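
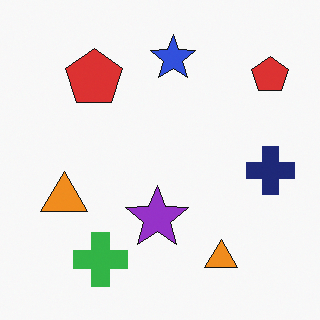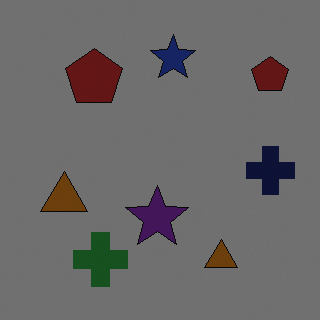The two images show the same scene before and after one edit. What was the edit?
Darkened a lot.

Every pixel — background and shapes alike — is uniformly darkened.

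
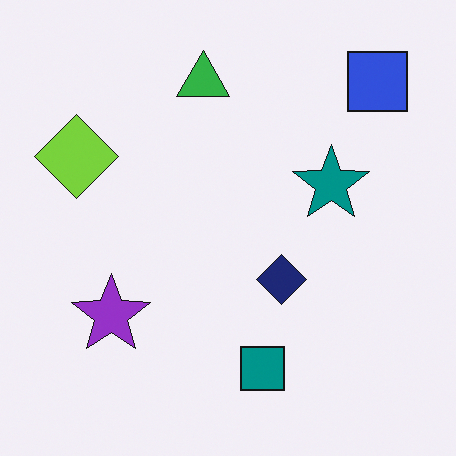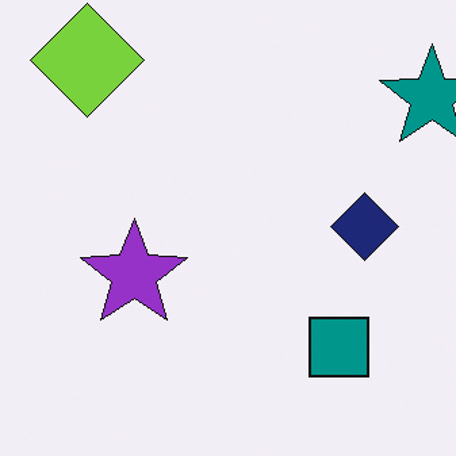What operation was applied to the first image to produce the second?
This is the original image cropped to a modestly smaller region and rescaled.

The visible shapes are larger and the field of view is narrower; shapes near the original edges may be partly or wholly outside the frame — a crop-and-rescale.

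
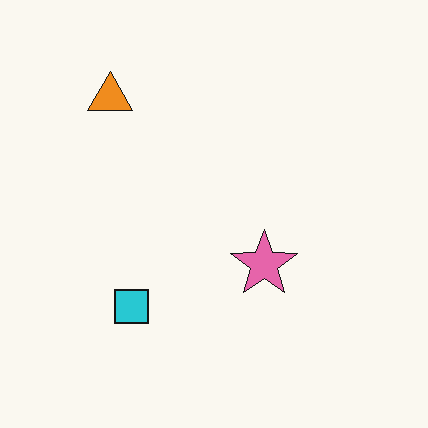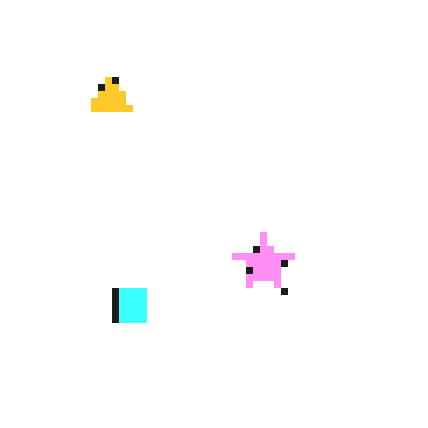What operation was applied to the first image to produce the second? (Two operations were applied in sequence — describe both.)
It was substantially brightened, then pixelated into visible square blocks.

Every pixel — background and shapes alike — is uniformly brightened. Shapes are reduced to large square blocks; fine edges and outlines are lost — a downscale-then-upscale (mosaic) effect.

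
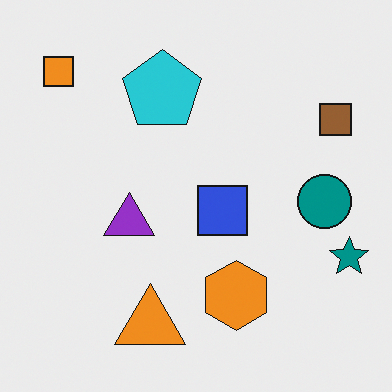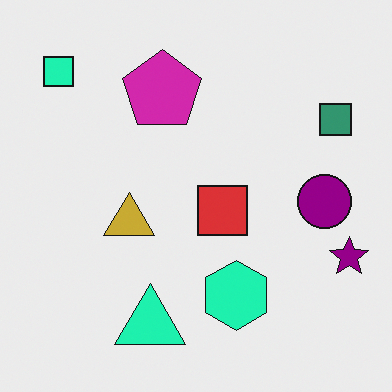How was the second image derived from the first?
Hue-shifted by a moderate amount.

Every shape's color has rotated by the same amount around the hue wheel — a uniform hue shift.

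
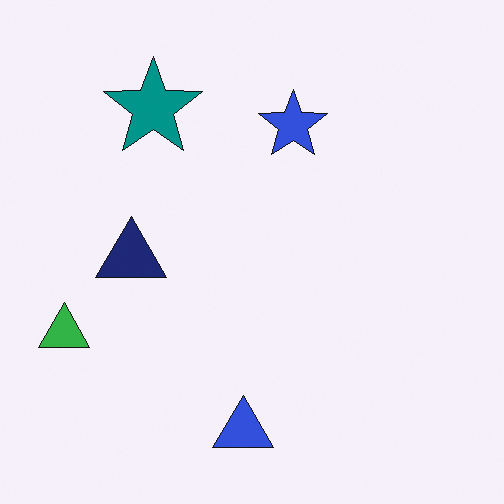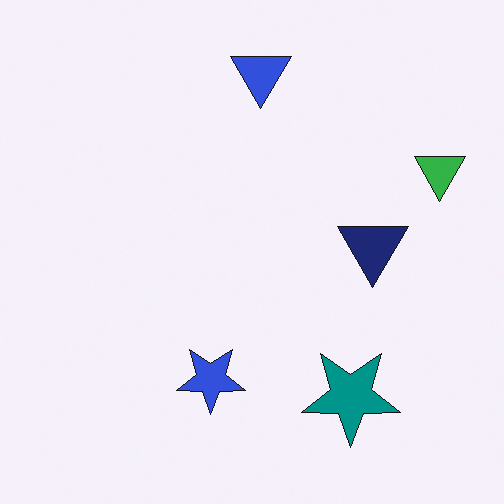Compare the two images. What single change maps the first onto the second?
Rotated 180°.

The green triangle sits in the left of the first image and the right of the second — consistent with a whole-image 180° rotation.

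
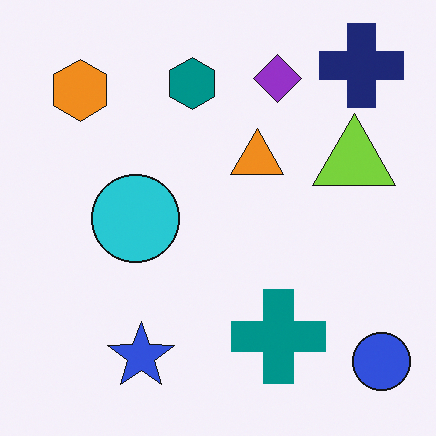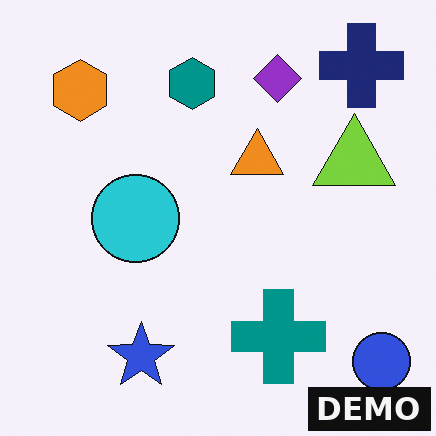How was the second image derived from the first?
Watermarked with the text "DEMO" in the lower-right corner.

A dark label reading "DEMO" appears in the lower-right corner.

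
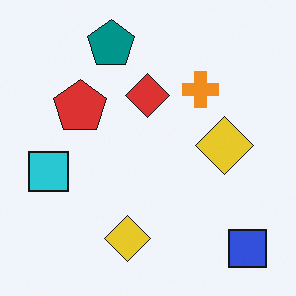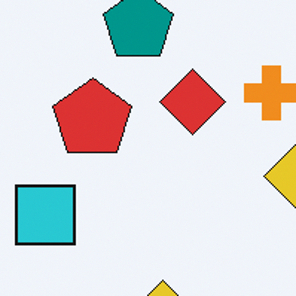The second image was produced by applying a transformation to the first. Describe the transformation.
The second image is the first cropped slightly and scaled back up.

The visible shapes are larger and the field of view is narrower; shapes near the original edges may be partly or wholly outside the frame — a crop-and-rescale.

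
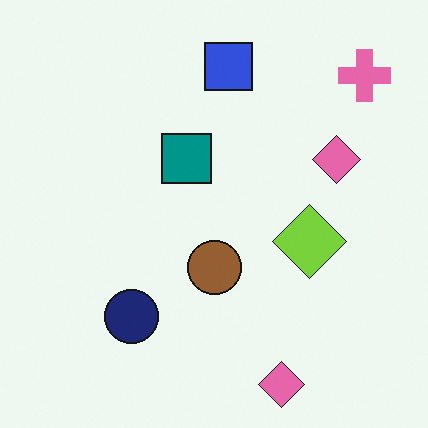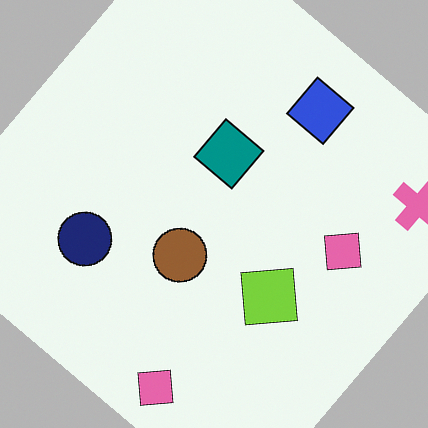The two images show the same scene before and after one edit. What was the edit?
This is the original image rotated clockwise by a large amount — several tens of degrees.

Every shape is tilted by the same angle and the image corners show triangular fill wedges — a whole-image rotation by a non-right angle.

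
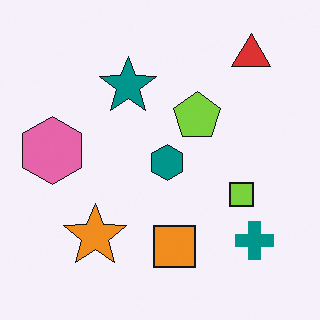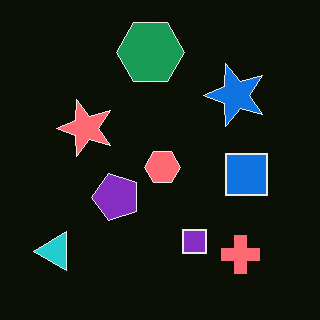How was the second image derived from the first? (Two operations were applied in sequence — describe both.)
This is the original image color-inverted (negative), then transposed (reflected across the top-left ↔ bottom-right diagonal).

The light background has become dark and every shape's color is its complement — a photographic negative. Shapes have swapped their row and column positions — what was in the top-right is now in the bottom-left — a diagonal reflection.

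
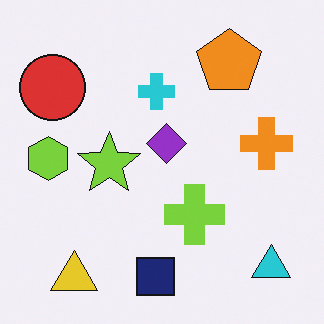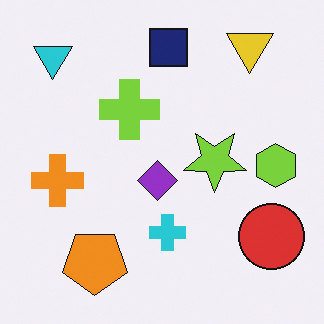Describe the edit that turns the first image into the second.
It was rotated 180°.

The cyan triangle sits in the bottom-right of the first image and the top-left of the second — consistent with a whole-image 180° rotation.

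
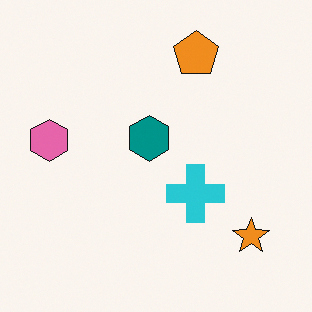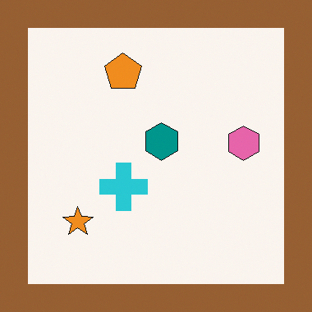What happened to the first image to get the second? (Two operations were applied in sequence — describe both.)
Flipped horizontally (left ↔ right), then framed with a brown border.

The pink hexagon is in the left of the first image and the right of the second — shapes on opposite sides of the vertical midline have swapped in a mirror flip. A solid brown frame runs around the edge of the second image, with the content slightly shrunk inside it.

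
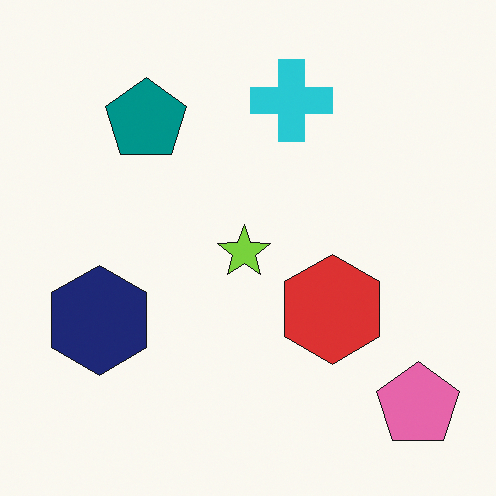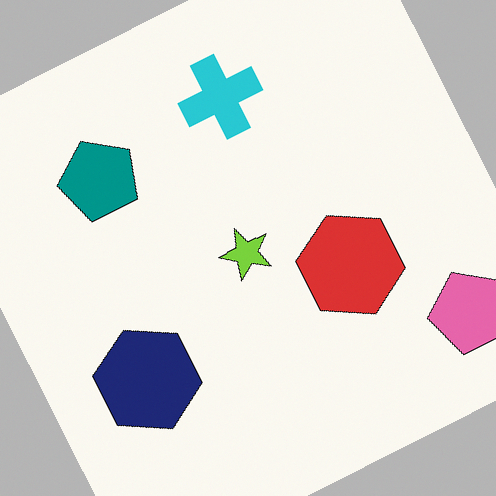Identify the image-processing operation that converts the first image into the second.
The second image is the first rotated counter-clockwise by a clearly visible amount.

Every shape is tilted by the same angle and the image corners show triangular fill wedges — a whole-image rotation by a non-right angle.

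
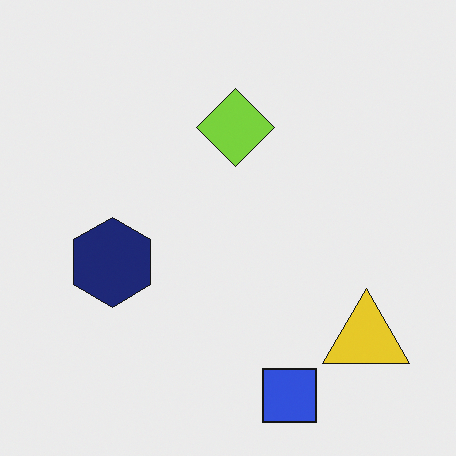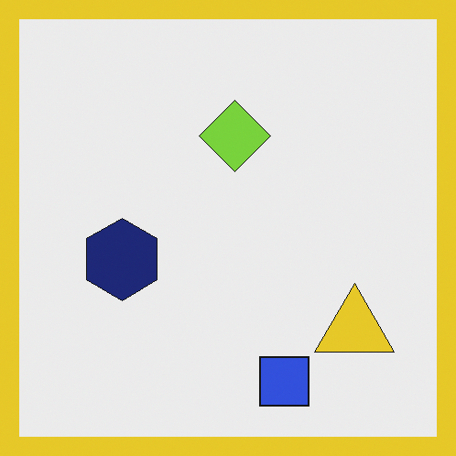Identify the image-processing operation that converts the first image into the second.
The transformation is: framed with a yellow border.

A solid yellow frame runs around the edge of the second image, with the content slightly shrunk inside it.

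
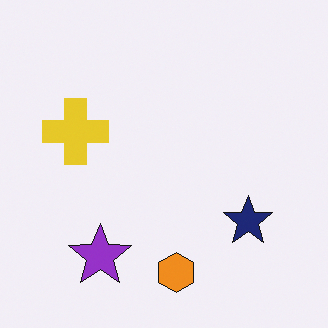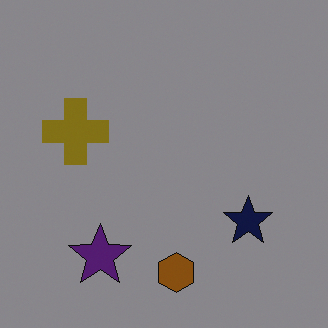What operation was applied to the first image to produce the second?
The second image is the first noticeably darkened.

Every pixel — background and shapes alike — is uniformly darkened.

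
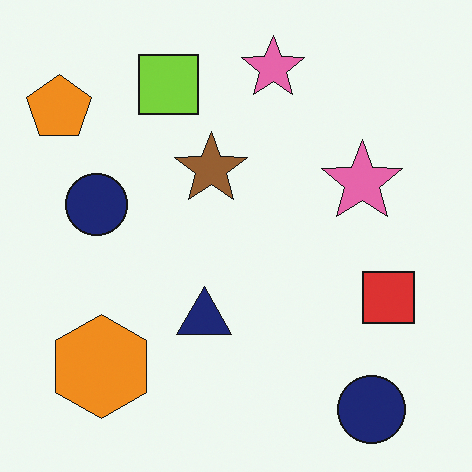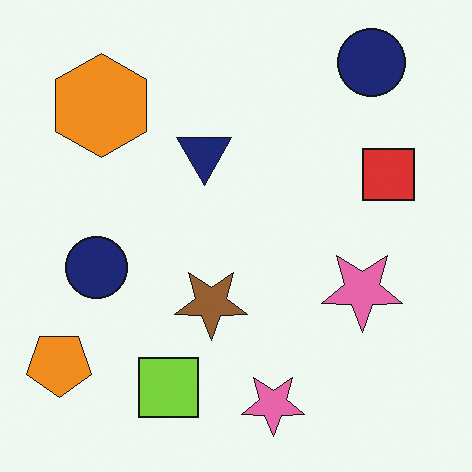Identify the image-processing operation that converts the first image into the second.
Flipped vertically (top ↔ bottom).

The lime square is in the top of the first image and the bottom of the second — shapes on opposite sides of the horizontal midline have swapped in a mirror flip.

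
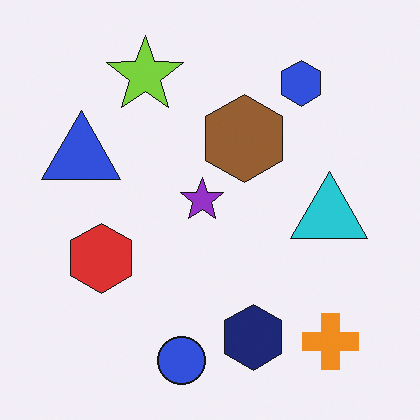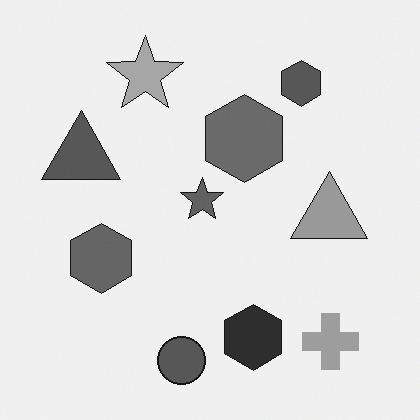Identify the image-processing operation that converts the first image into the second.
The transformation is: converted to grayscale.

All color is removed — every shape is now a shade of grey.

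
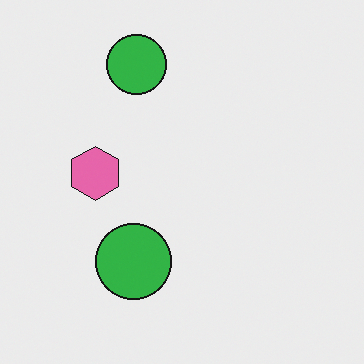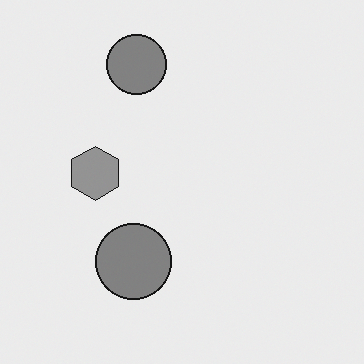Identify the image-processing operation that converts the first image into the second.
The image was converted to grayscale.

All color is removed — every shape is now a shade of grey.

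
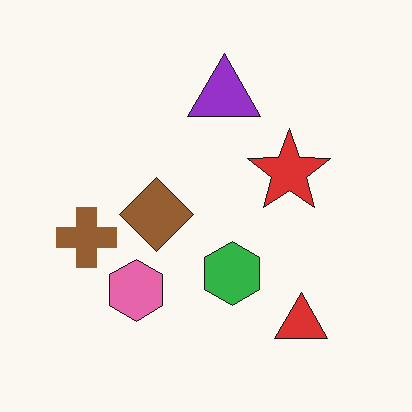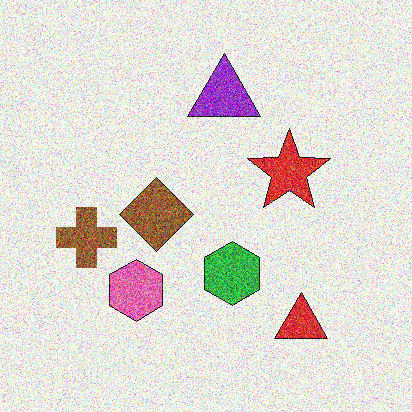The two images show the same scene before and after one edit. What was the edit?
The transformation is: degraded with a thick layer of grain.

Random speckle covers the whole image, including the flat background.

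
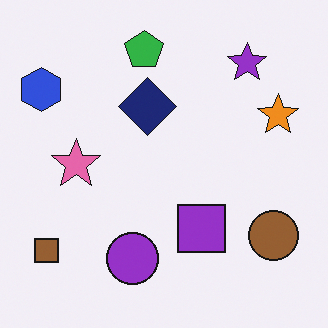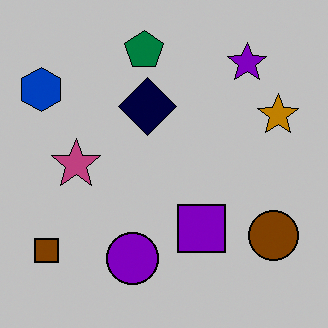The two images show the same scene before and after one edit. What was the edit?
The transformation is: aggressively posterized.

Each flat color has snapped to a coarser quantized level — most visibly, the near-white background has dropped to a flat grey.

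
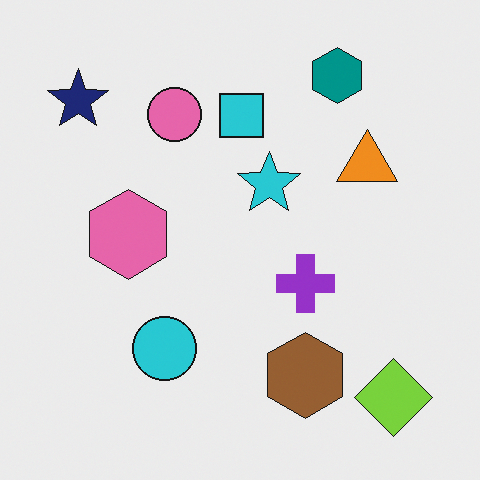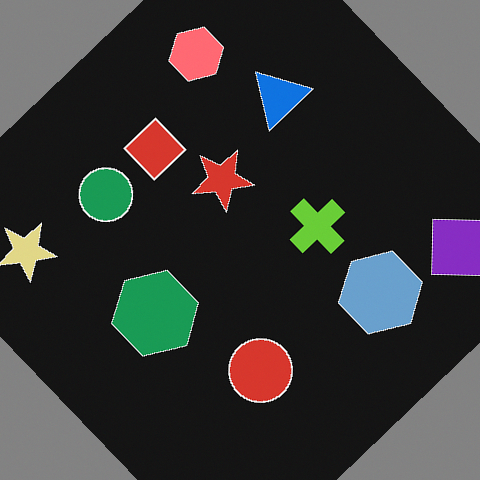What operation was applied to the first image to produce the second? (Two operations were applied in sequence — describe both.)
The transformation is: color-inverted (negative), then rotated counter-clockwise by a large amount — several tens of degrees.

The light background has become dark and every shape's color is its complement — a photographic negative. Every shape is tilted by the same angle and the image corners show triangular fill wedges — a whole-image rotation by a non-right angle.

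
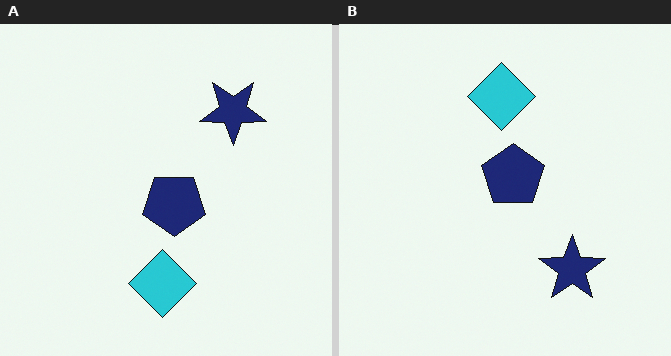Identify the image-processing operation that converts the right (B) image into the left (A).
This is the original image flipped vertically (top ↔ bottom).

The cyan diamond is in the top of the right (B) image and the bottom of the left (A) — shapes on opposite sides of the horizontal midline have swapped in a mirror flip.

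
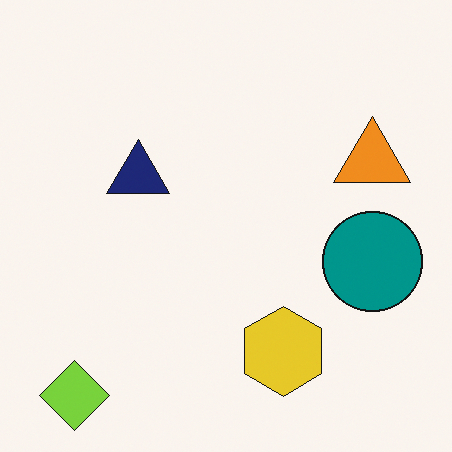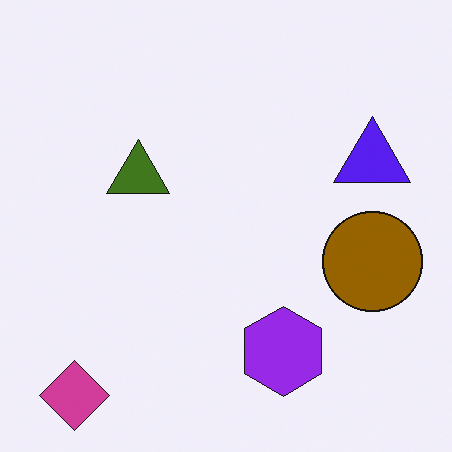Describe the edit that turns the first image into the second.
It was hue-shifted through roughly half the color wheel.

Every shape's color has rotated by the same amount around the hue wheel — a uniform hue shift.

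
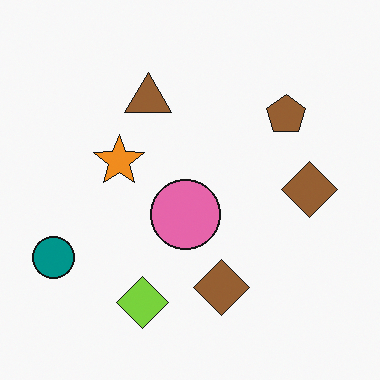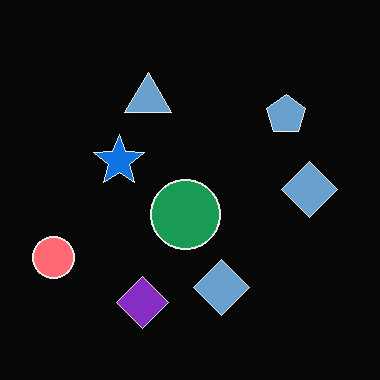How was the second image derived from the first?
Color-inverted (negative).

The light background has become dark and every shape's color is its complement — a photographic negative.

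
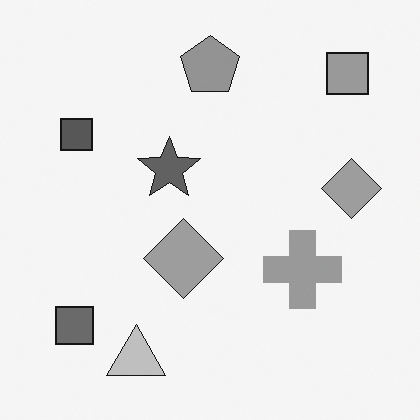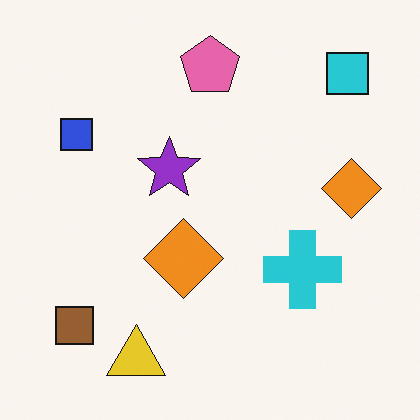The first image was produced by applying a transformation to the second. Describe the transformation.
The transformation is: converted to grayscale.

All color is removed — every shape is now a shade of grey.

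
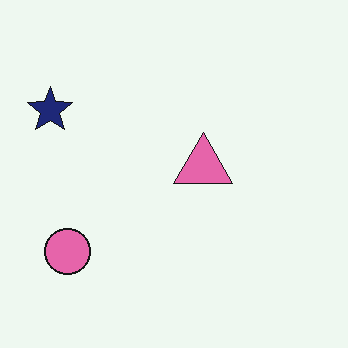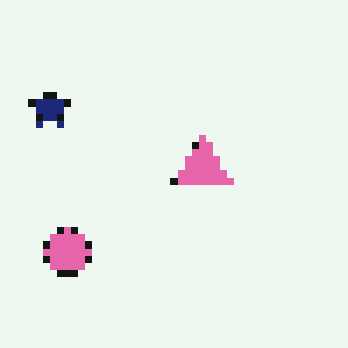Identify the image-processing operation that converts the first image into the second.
It was pixelated into visible square blocks.

Shapes are reduced to large square blocks; fine edges and outlines are lost — a downscale-then-upscale (mosaic) effect.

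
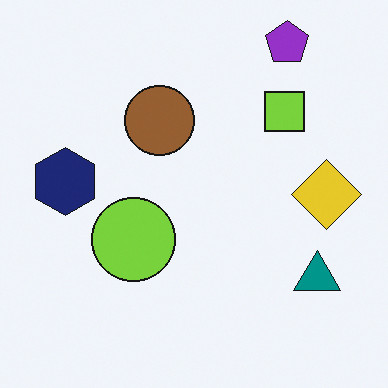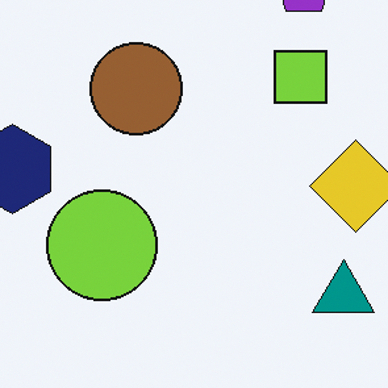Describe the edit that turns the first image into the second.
Cropped to a modestly smaller region and rescaled.

The visible shapes are larger and the field of view is narrower; shapes near the original edges may be partly or wholly outside the frame — a crop-and-rescale.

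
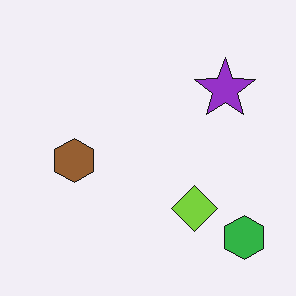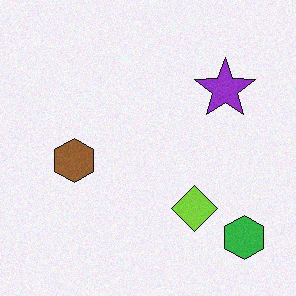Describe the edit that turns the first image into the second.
This is the original image degraded with light additive noise.

Random speckle covers the whole image, including the flat background.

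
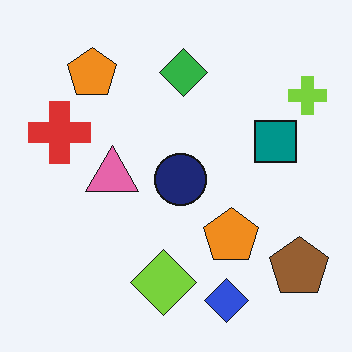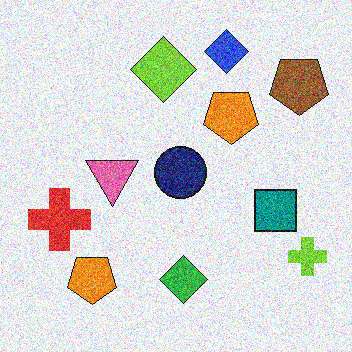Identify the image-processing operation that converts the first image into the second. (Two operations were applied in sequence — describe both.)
The image was degraded with heavy additive noise, then flipped vertically (top ↔ bottom).

Random speckle covers the whole image, including the flat background. The blue diamond is in the bottom of the first image and the top of the second — shapes on opposite sides of the horizontal midline have swapped in a mirror flip.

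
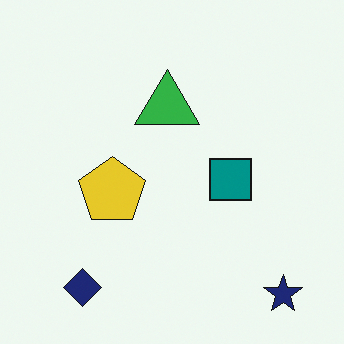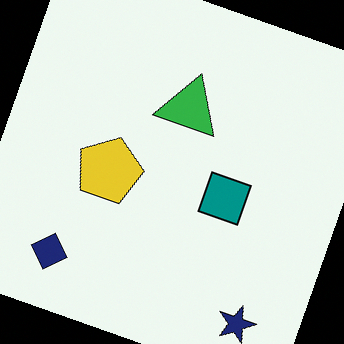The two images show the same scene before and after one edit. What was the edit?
The second image is the first rotated clockwise by a clearly visible amount.

Every shape is tilted by the same angle and the image corners show triangular fill wedges — a whole-image rotation by a non-right angle.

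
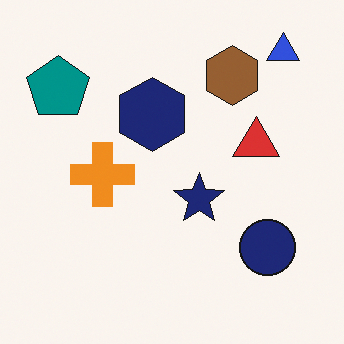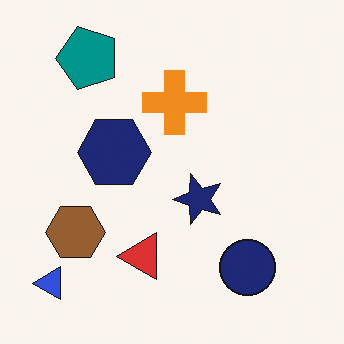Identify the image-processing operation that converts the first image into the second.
Transposed (reflected across the top-left ↔ bottom-right diagonal).

Shapes have swapped their row and column positions — what was in the top-right is now in the bottom-left — a diagonal reflection.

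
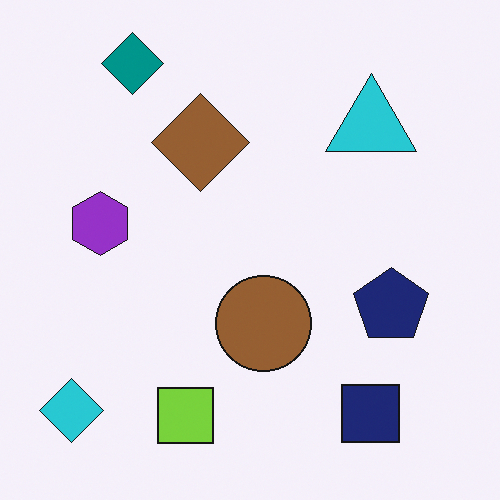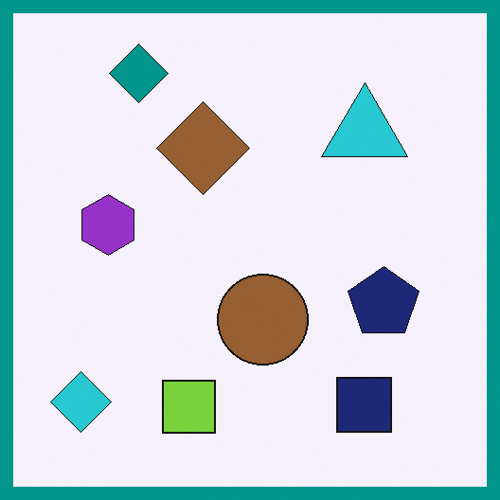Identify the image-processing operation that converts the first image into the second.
The transformation is: framed with a teal border.

A solid teal frame runs around the edge of the second image, with the content slightly shrunk inside it.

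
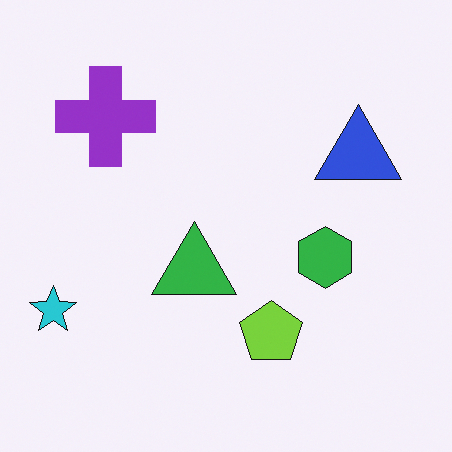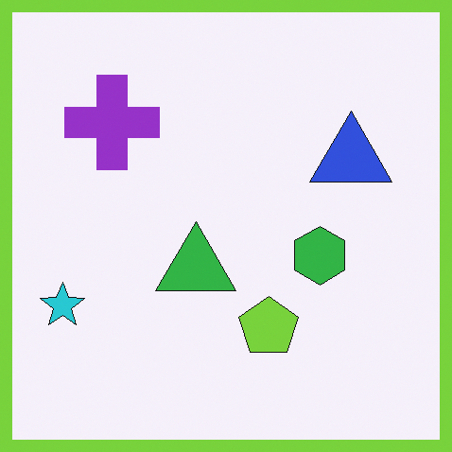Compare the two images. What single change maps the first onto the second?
It was framed with a lime border.

A solid lime frame runs around the edge of the second image, with the content slightly shrunk inside it.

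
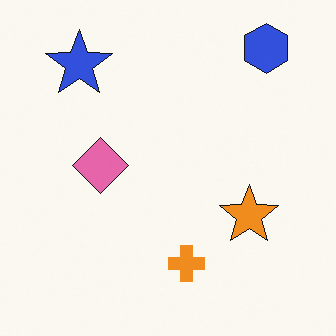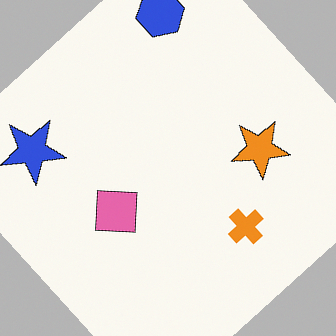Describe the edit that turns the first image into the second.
This is the original image rotated counter-clockwise by a large amount — several tens of degrees.

Every shape is tilted by the same angle and the image corners show triangular fill wedges — a whole-image rotation by a non-right angle.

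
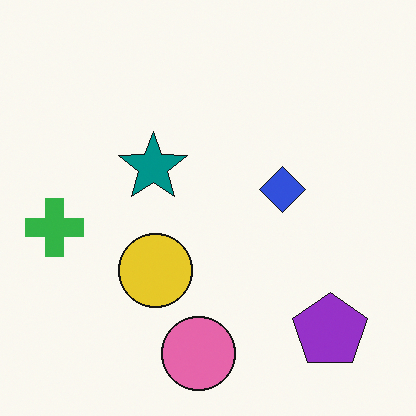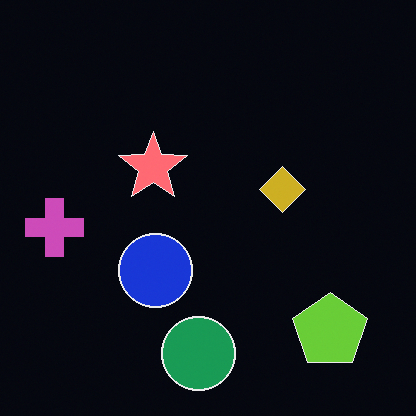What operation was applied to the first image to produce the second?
It was color-inverted (negative).

The light background has become dark and every shape's color is its complement — a photographic negative.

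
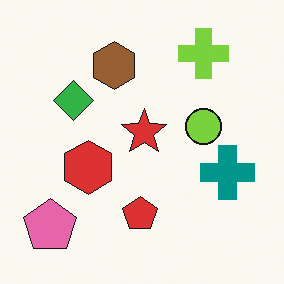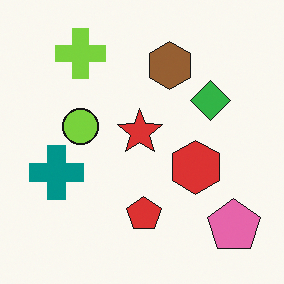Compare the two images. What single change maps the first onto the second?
This is the original image flipped horizontally (left ↔ right).

The pink pentagon is in the bottom-left of the first image and the bottom-right of the second — shapes on opposite sides of the vertical midline have swapped in a mirror flip.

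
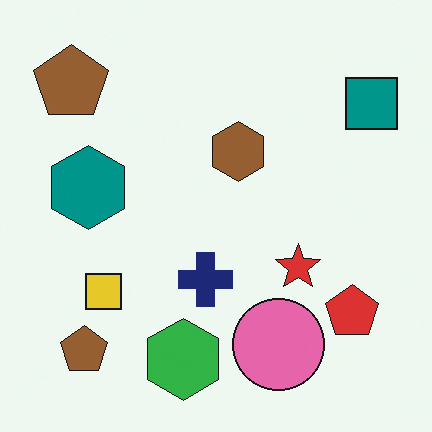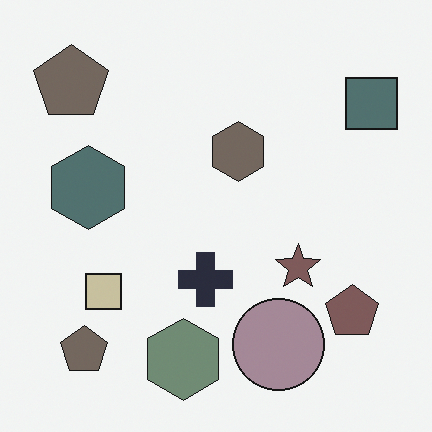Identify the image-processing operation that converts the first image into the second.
The second image is the first made much more muted (saturation change).

All colors are more muted and greyish — a global saturation change.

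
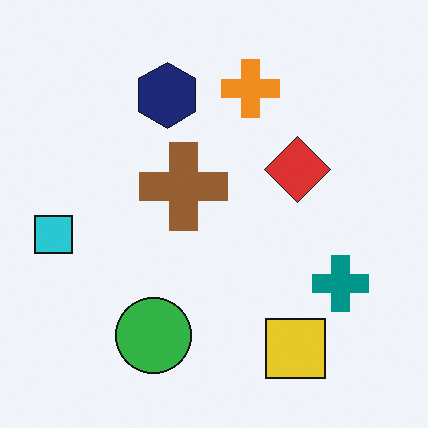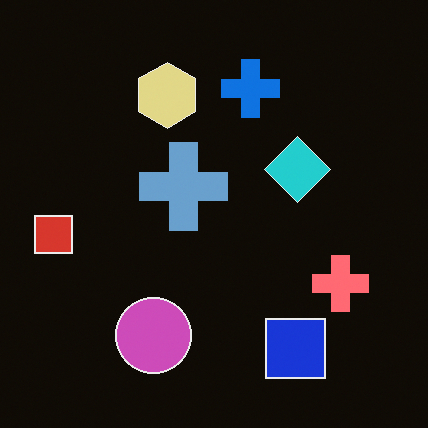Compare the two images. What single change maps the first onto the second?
The transformation is: color-inverted (negative).

The light background has become dark and every shape's color is its complement — a photographic negative.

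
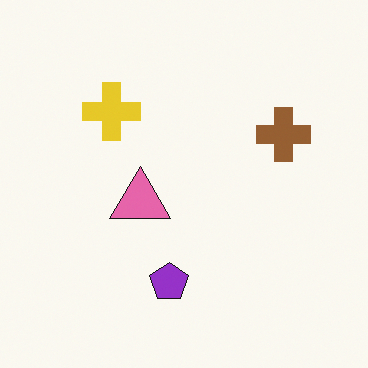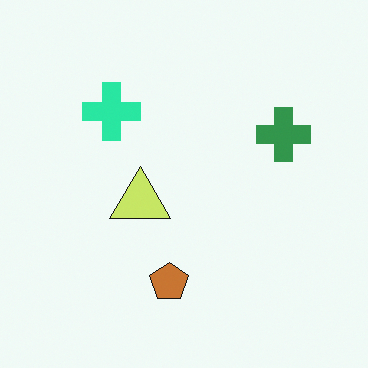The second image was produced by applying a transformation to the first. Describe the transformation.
This is the original image hue-shifted noticeably.

Every shape's color has rotated by the same amount around the hue wheel — a uniform hue shift.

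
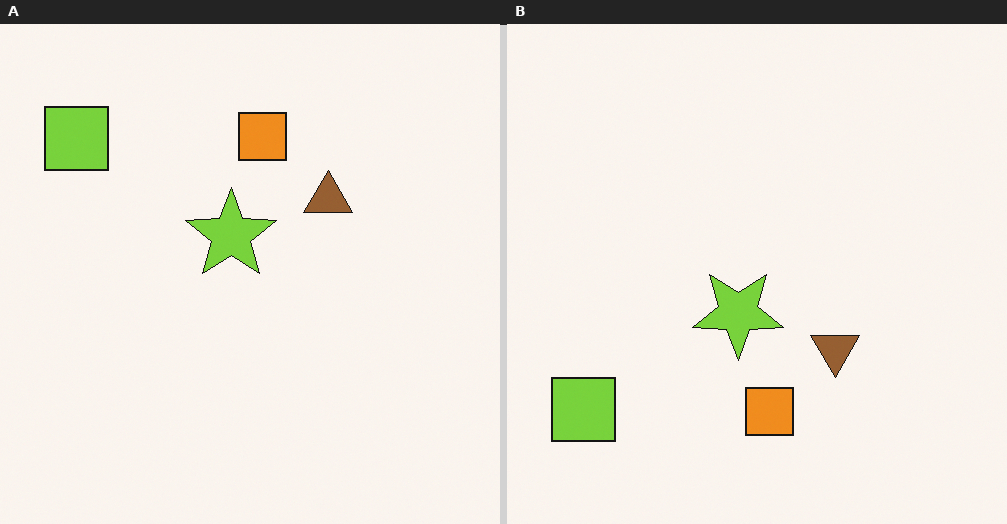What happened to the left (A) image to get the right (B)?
The right (B) image is the left (A) flipped vertically (top ↔ bottom).

The orange square is in the top of the left (A) image and the bottom of the right (B) — shapes on opposite sides of the horizontal midline have swapped in a mirror flip.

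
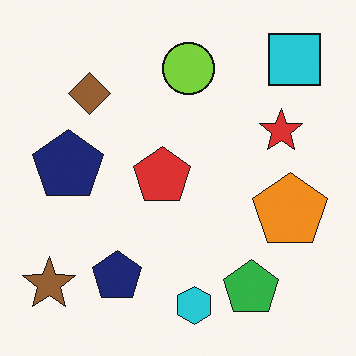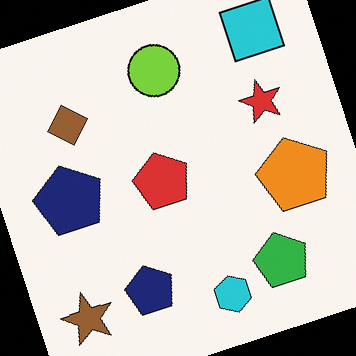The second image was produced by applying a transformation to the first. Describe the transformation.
This is the original image rotated counter-clockwise by a clearly visible amount.

Every shape is tilted by the same angle and the image corners show triangular fill wedges — a whole-image rotation by a non-right angle.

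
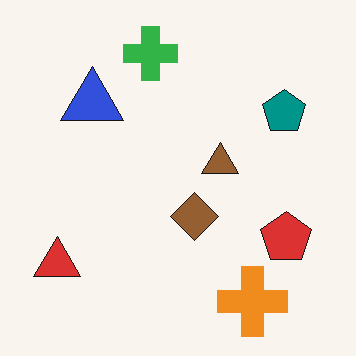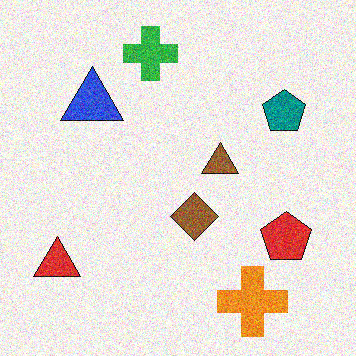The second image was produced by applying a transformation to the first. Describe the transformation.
The image was degraded with visible gaussian noise.

Random speckle covers the whole image, including the flat background.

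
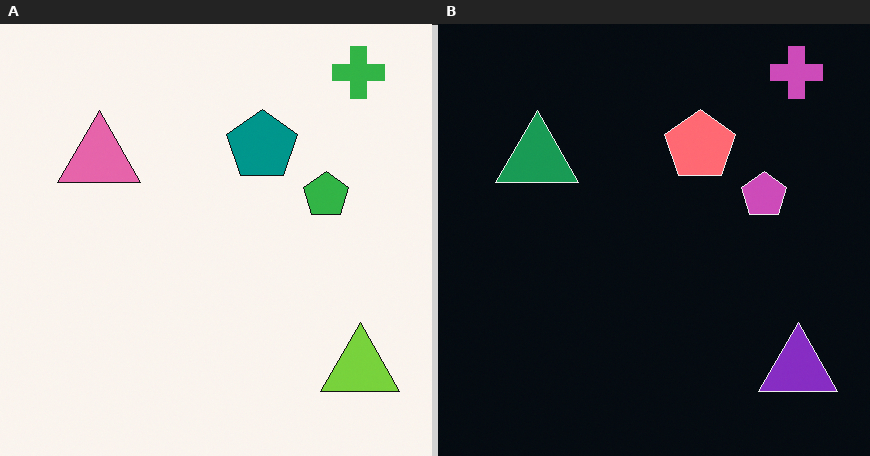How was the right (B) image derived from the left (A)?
The image was color-inverted (negative).

The light background has become dark and every shape's color is its complement — a photographic negative.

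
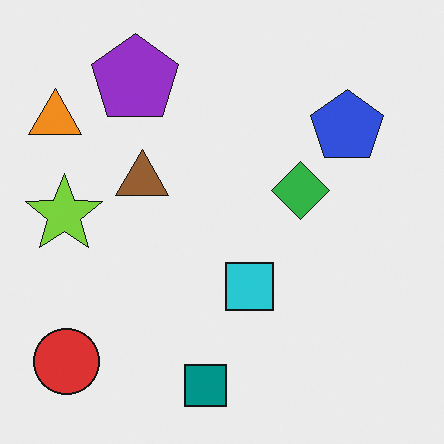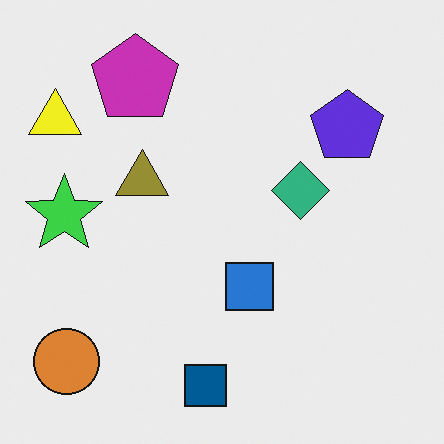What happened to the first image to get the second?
The image was hue-shifted slightly.

Every shape's color has rotated by the same amount around the hue wheel — a uniform hue shift.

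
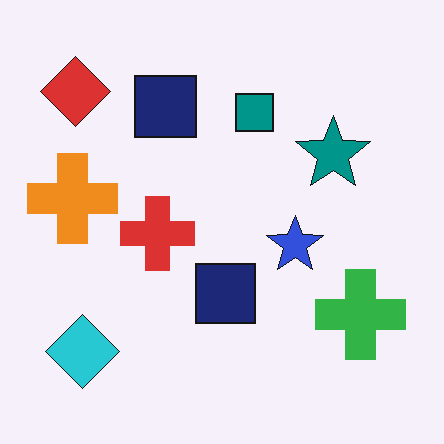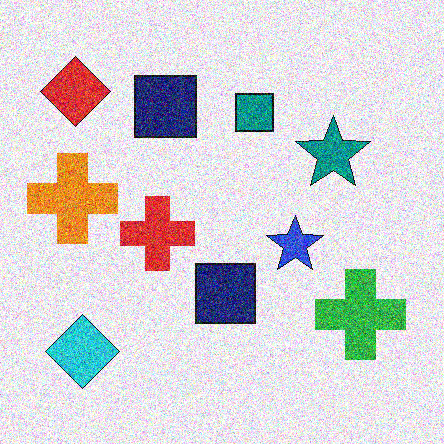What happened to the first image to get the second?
It was degraded with strong gaussian noise.

Random speckle covers the whole image, including the flat background.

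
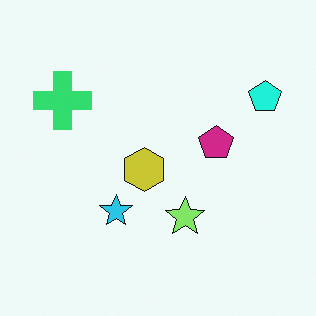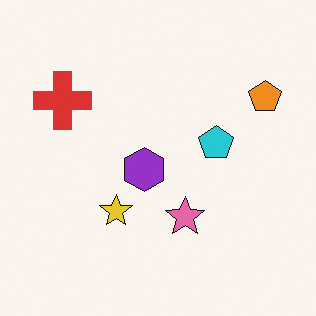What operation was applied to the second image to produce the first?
The image was hue-shifted noticeably.

Every shape's color has rotated by the same amount around the hue wheel — a uniform hue shift.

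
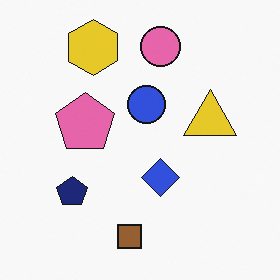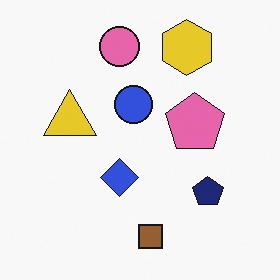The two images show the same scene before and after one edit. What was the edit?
Flipped horizontally (left ↔ right).

The yellow triangle is in the right of the first image and the left of the second — shapes on opposite sides of the vertical midline have swapped in a mirror flip.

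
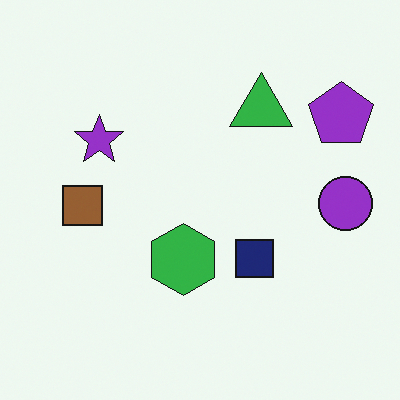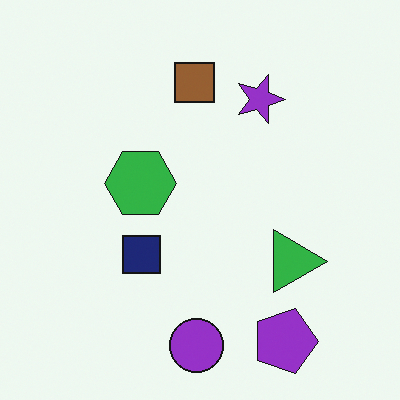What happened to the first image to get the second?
The image was rotated 90° clockwise.

The purple pentagon sits in the top-right of the first image and the bottom-right of the second — consistent with a whole-image 90° clockwise rotation.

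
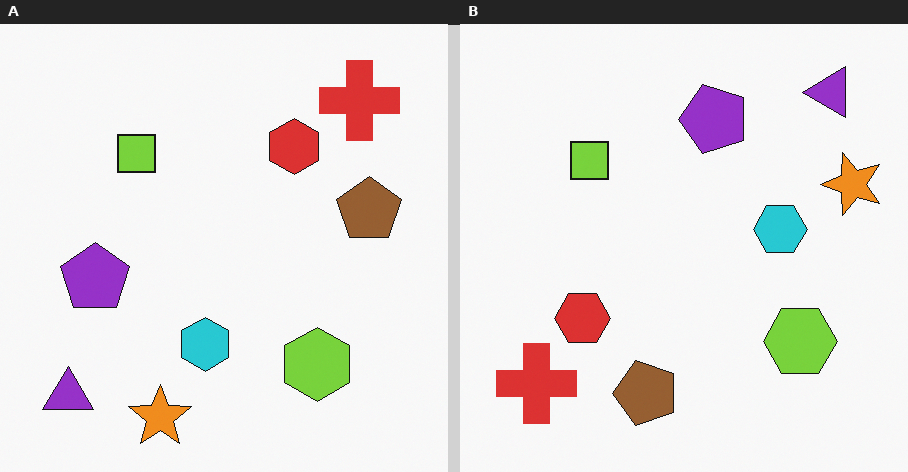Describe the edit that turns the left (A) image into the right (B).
The transformation is: transposed (reflected across the top-left ↔ bottom-right diagonal).

Shapes have swapped their row and column positions — what was in the top-right is now in the bottom-left — a diagonal reflection.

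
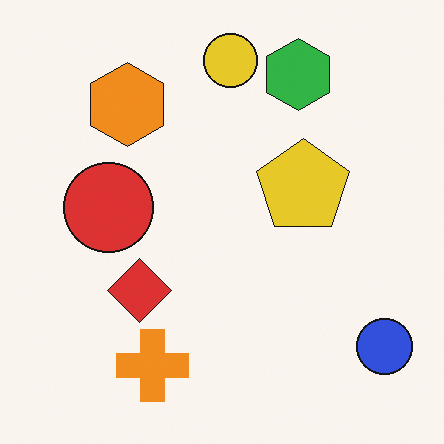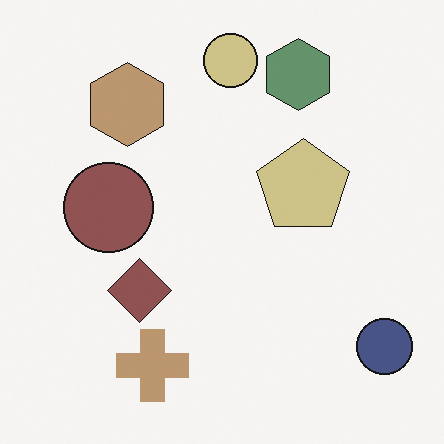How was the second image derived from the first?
Made much more muted (saturation change).

All colors are more muted and greyish — a global saturation change.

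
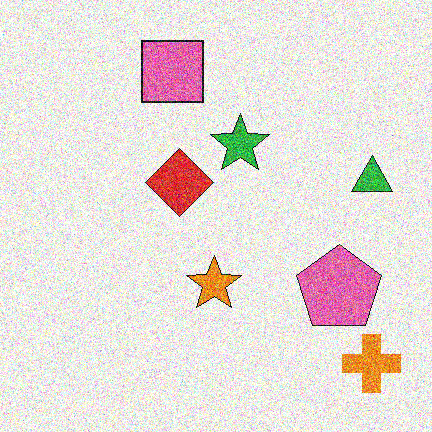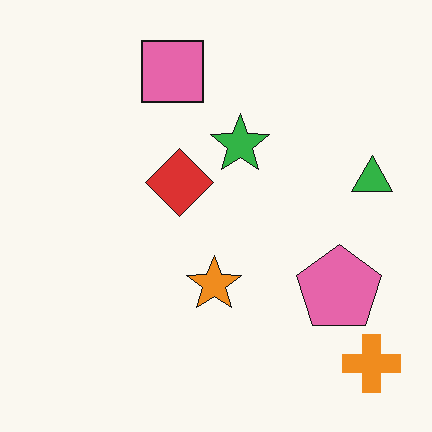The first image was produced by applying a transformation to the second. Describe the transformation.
This is the original image degraded with a thick layer of grain.

Random speckle covers the whole image, including the flat background.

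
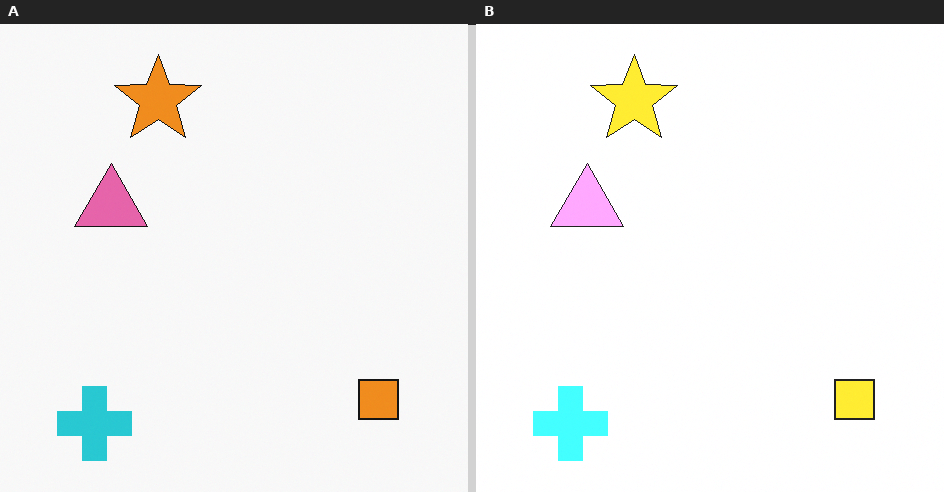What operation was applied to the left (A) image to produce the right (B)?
The image was substantially brightened.

Every pixel — background and shapes alike — is uniformly brightened.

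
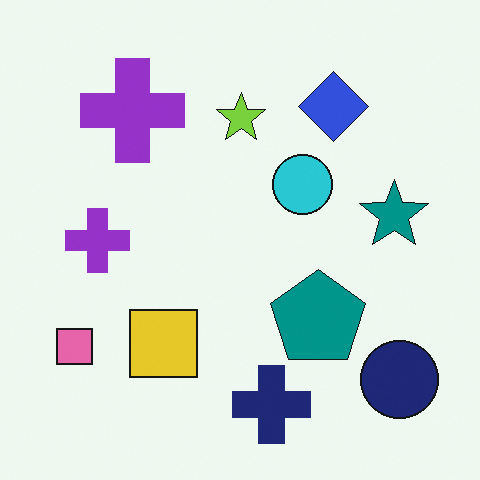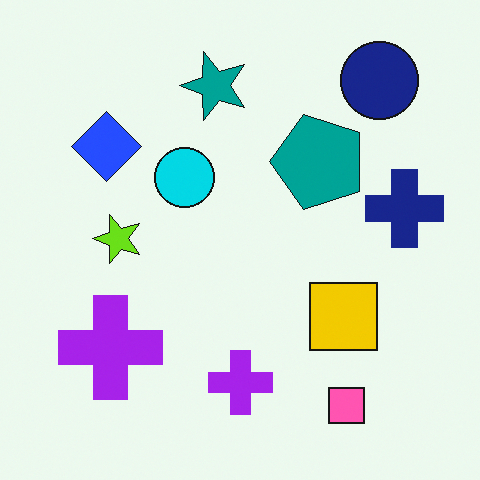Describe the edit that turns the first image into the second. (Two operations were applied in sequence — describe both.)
This is the original image slightly oversaturated, then rotated 90° counter-clockwise.

All colors are more vivid — a global saturation change. The navy circle sits in the bottom-right of the first image and the top-right of the second — consistent with a whole-image 90° counter-clockwise rotation.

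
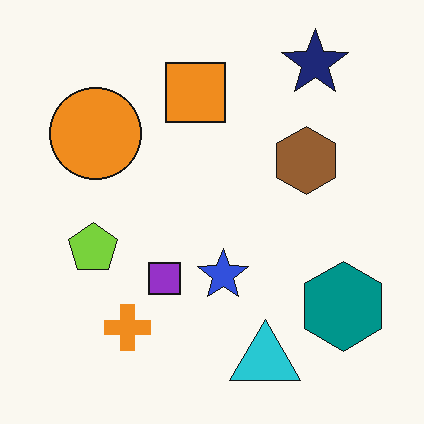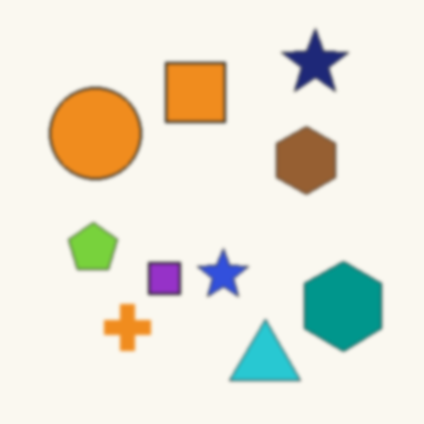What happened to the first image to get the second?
It was given a subtle gaussian blur.

Shape edges and outlines are uniformly softened across the whole image.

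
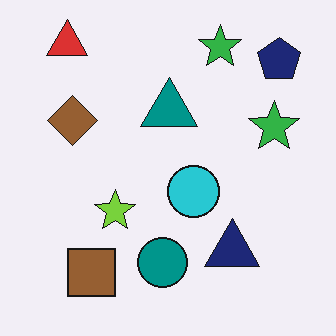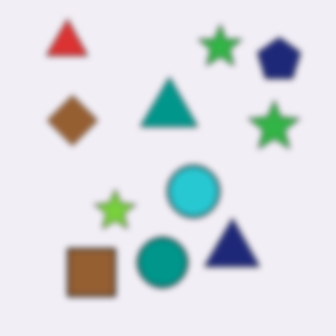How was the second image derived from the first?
The second image is the first moderately blurred.

Shape edges and outlines are uniformly softened across the whole image.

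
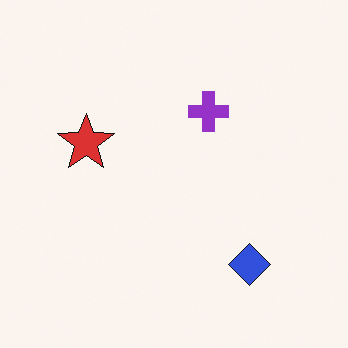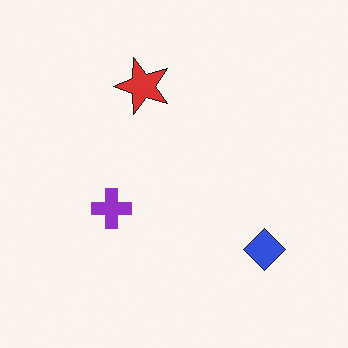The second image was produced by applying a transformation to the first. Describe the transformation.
Transposed (reflected across the top-left ↔ bottom-right diagonal).

Shapes have swapped their row and column positions — what was in the top-right is now in the bottom-left — a diagonal reflection.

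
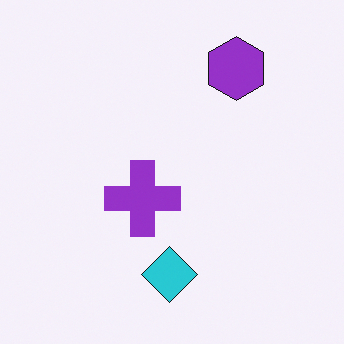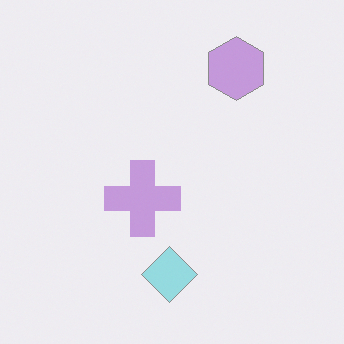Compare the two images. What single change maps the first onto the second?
It was washed out (contrast reduced).

Tones are pushed toward mid-grey across the whole image — a global contrast change.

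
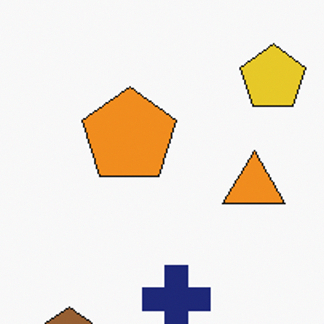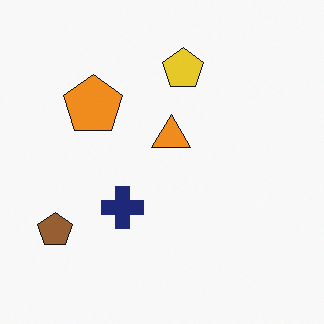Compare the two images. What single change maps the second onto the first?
This is the original image cropped to a modestly smaller region and rescaled.

The visible shapes are larger and the field of view is narrower; shapes near the original edges may be partly or wholly outside the frame — a crop-and-rescale.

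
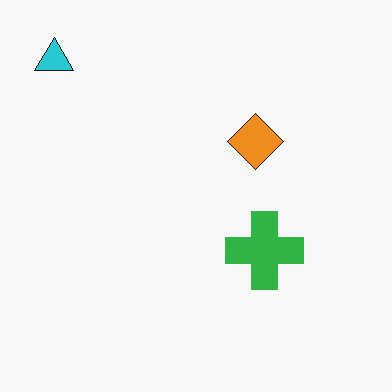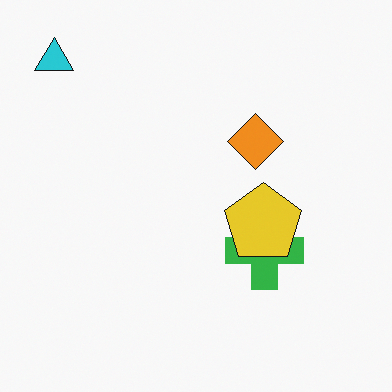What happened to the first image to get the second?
The transformation is: overlaid with an additional yellow pentagon.

A yellow pentagon appears in the second image that is absent from the first.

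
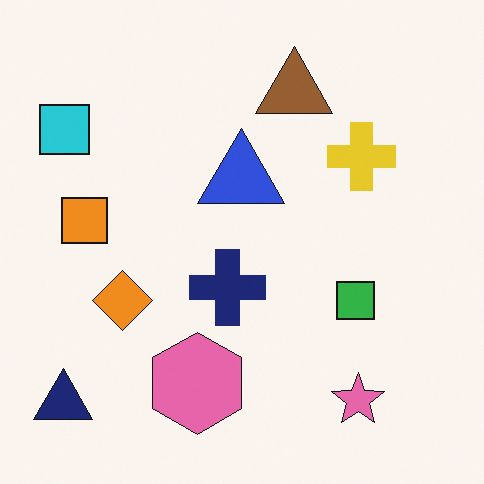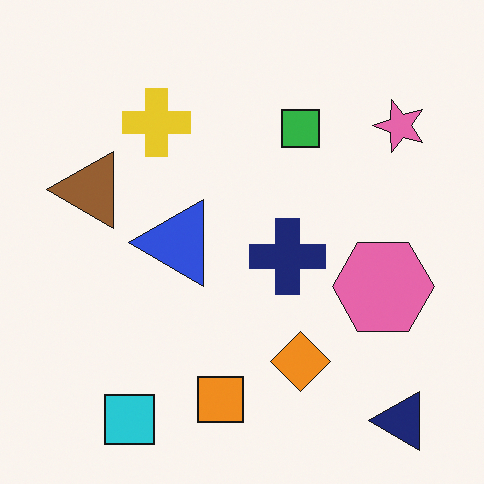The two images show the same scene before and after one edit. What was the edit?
This is the original image rotated 90° counter-clockwise.

The navy triangle sits in the bottom-left of the first image and the bottom-right of the second — consistent with a whole-image 90° counter-clockwise rotation.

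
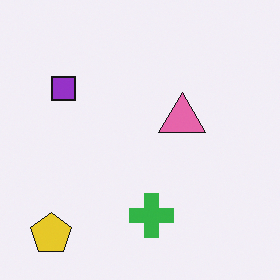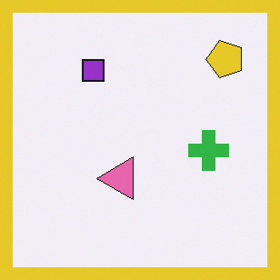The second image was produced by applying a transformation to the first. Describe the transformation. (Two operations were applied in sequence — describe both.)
This is the original image transposed (reflected across the top-left ↔ bottom-right diagonal), then framed with a yellow border.

Shapes have swapped their row and column positions — what was in the top-right is now in the bottom-left — a diagonal reflection. A solid yellow frame runs around the edge of the second image, with the content slightly shrunk inside it.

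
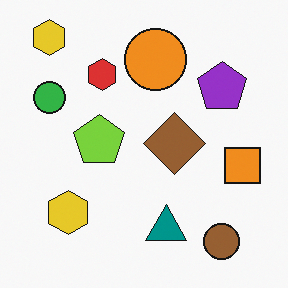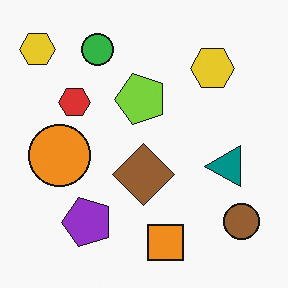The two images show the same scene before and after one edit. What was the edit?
The second image is the first transposed (reflected across the top-left ↔ bottom-right diagonal).

Shapes have swapped their row and column positions — what was in the top-right is now in the bottom-left — a diagonal reflection.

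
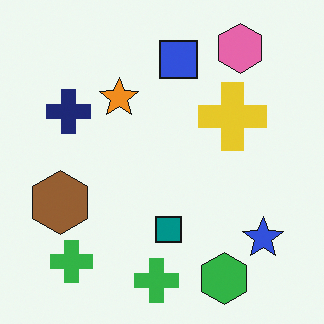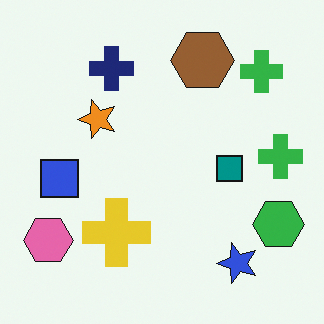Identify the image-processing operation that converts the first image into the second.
The transformation is: transposed (reflected across the top-left ↔ bottom-right diagonal).

Shapes have swapped their row and column positions — what was in the top-right is now in the bottom-left — a diagonal reflection.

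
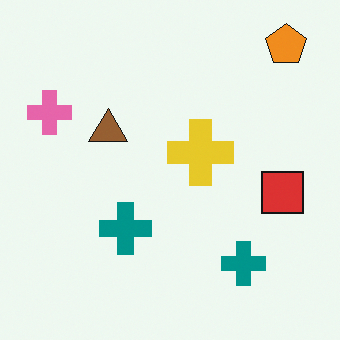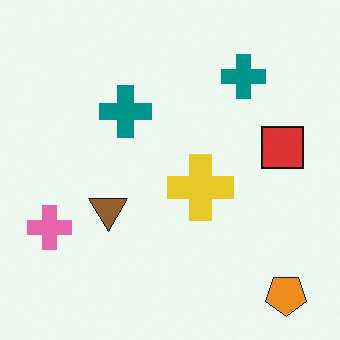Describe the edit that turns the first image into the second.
The image was flipped vertically (top ↔ bottom).

The orange pentagon is in the top-right of the first image and the bottom-right of the second — shapes on opposite sides of the horizontal midline have swapped in a mirror flip.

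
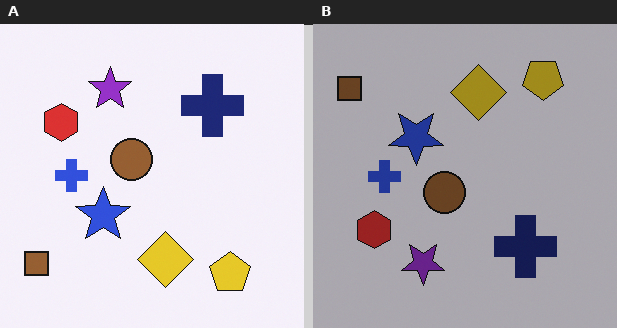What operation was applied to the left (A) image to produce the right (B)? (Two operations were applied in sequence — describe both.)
This is the original image darkened a lot, then flipped vertically (top ↔ bottom).

Every pixel — background and shapes alike — is uniformly darkened. The yellow pentagon is in the bottom-right of the left (A) image and the top-right of the right (B) — shapes on opposite sides of the horizontal midline have swapped in a mirror flip.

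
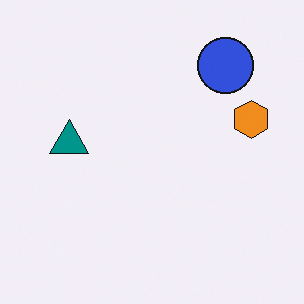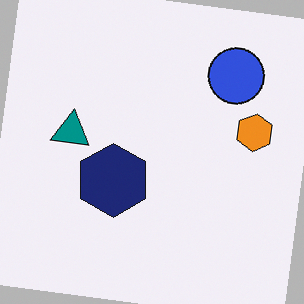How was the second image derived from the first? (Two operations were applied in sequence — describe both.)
The second image is the first rotated clockwise by a small amount, then overlaid with an additional navy hexagon.

Every shape is tilted by the same angle and the image corners show triangular fill wedges — a whole-image rotation by a non-right angle. A navy hexagon appears in the second image that is absent from the first.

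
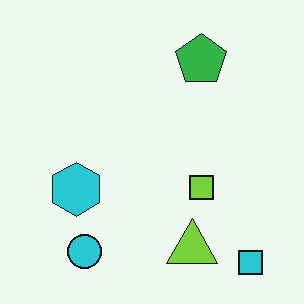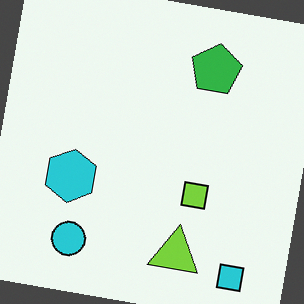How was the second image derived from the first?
The second image is the first rotated clockwise by a few degrees.

Every shape is tilted by the same angle and the image corners show triangular fill wedges — a whole-image rotation by a non-right angle.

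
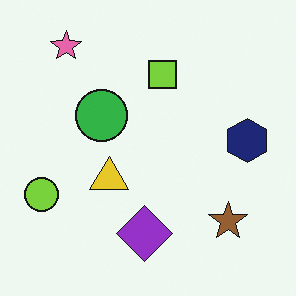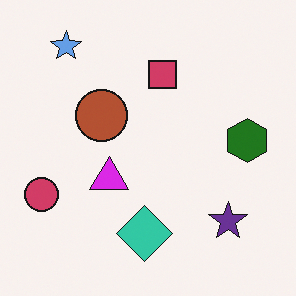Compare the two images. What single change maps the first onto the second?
It was hue-shifted by a large amount.

Every shape's color has rotated by the same amount around the hue wheel — a uniform hue shift.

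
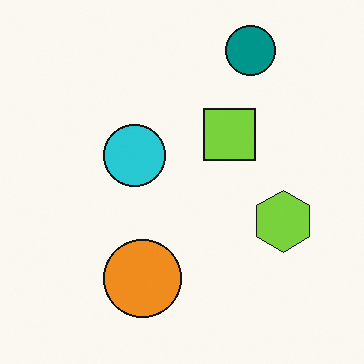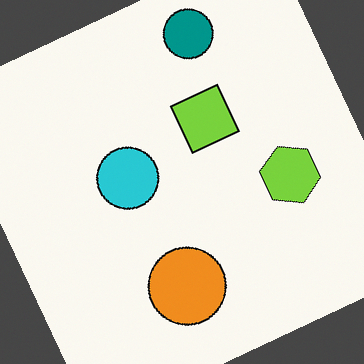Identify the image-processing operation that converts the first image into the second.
This is the original image rotated counter-clockwise by a moderate amount.

Every shape is tilted by the same angle and the image corners show triangular fill wedges — a whole-image rotation by a non-right angle.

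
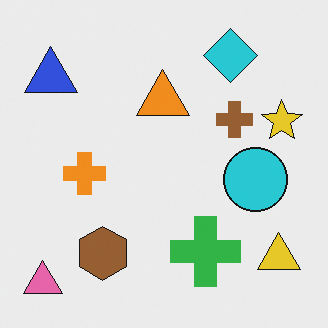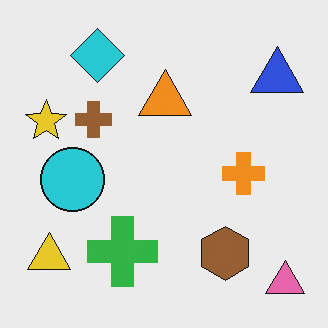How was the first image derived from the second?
Flipped horizontally (left ↔ right).

The pink triangle is in the bottom-right of the second image and the bottom-left of the first — shapes on opposite sides of the vertical midline have swapped in a mirror flip.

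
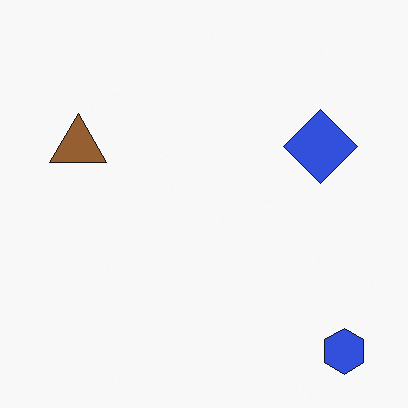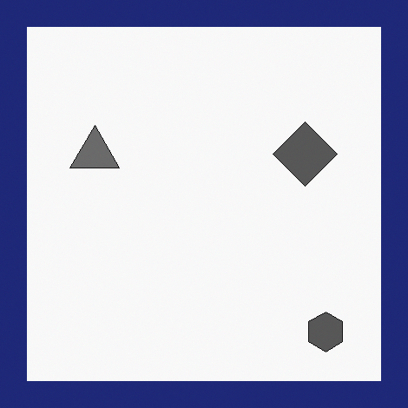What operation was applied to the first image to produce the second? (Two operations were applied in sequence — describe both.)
The image was converted to grayscale, then framed with a navy border.

All color is removed — every shape is now a shade of grey. A solid navy frame runs around the edge of the second image, with the content slightly shrunk inside it.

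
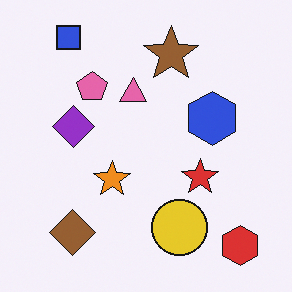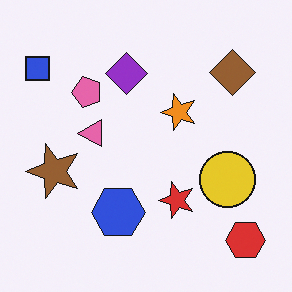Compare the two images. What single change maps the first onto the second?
Transposed (reflected across the top-left ↔ bottom-right diagonal).

Shapes have swapped their row and column positions — what was in the top-right is now in the bottom-left — a diagonal reflection.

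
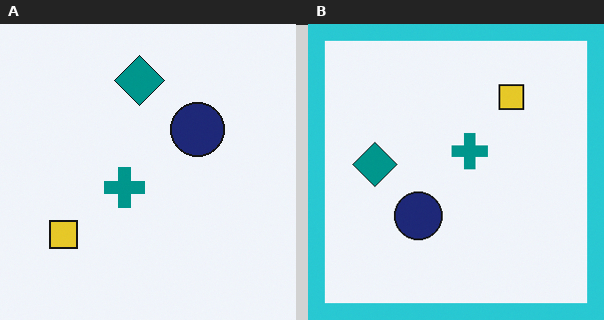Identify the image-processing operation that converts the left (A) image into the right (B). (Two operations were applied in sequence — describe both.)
This is the original image transposed (reflected across the top-left ↔ bottom-right diagonal), then framed with a cyan border.

Shapes have swapped their row and column positions — what was in the top-right is now in the bottom-left — a diagonal reflection. A solid cyan frame runs around the edge of the right (B) image, with the content slightly shrunk inside it.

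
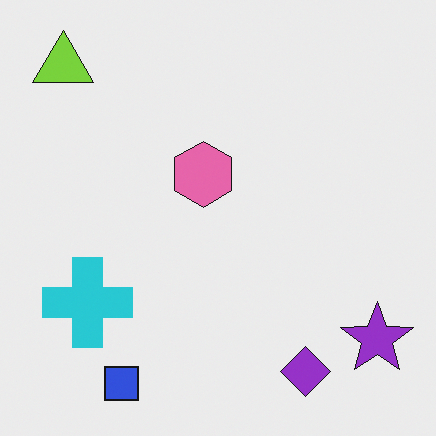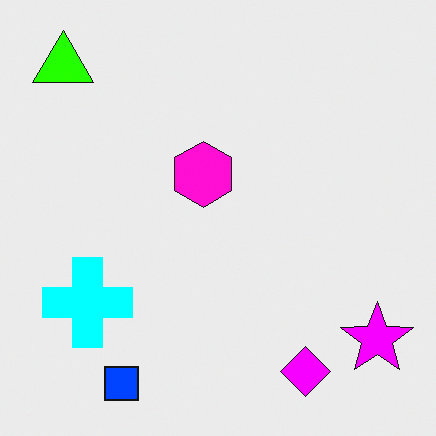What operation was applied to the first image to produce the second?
The second image is the first made much more vivid (saturation change).

All colors are more vivid — a global saturation change.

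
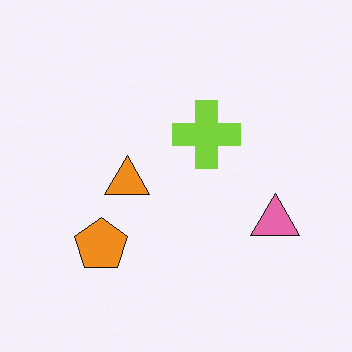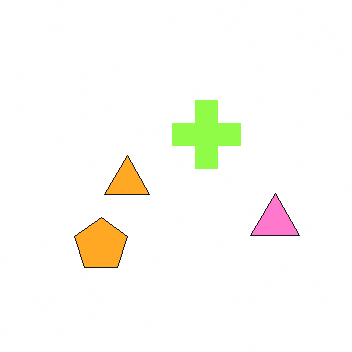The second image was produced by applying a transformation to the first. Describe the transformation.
The transformation is: brightened a little.

Every pixel — background and shapes alike — is uniformly brightened.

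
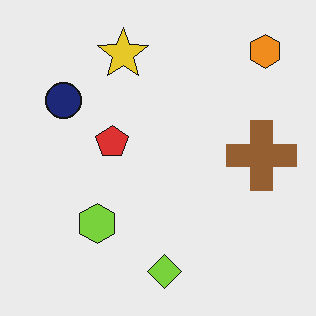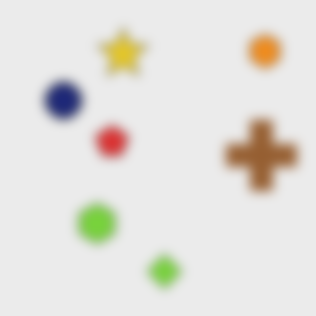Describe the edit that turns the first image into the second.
The image was heavily blurred.

Shape edges and outlines are uniformly softened across the whole image.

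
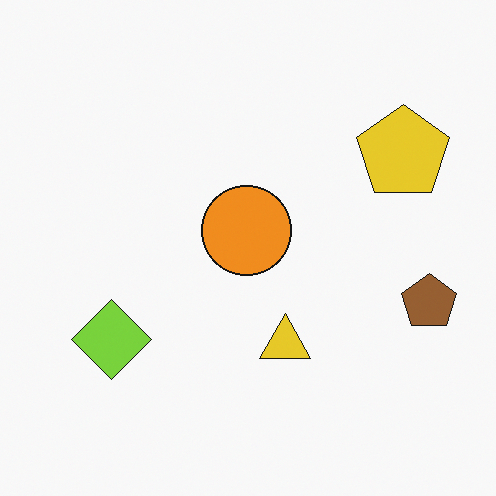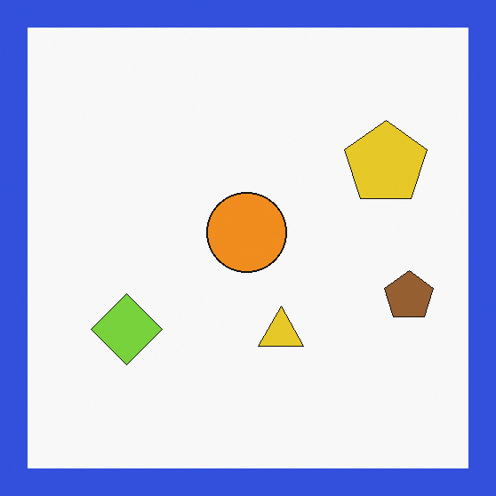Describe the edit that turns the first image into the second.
The transformation is: framed with a blue border.

A solid blue frame runs around the edge of the second image, with the content slightly shrunk inside it.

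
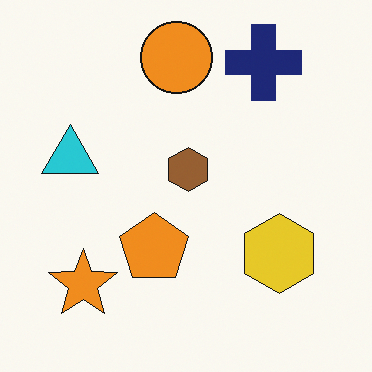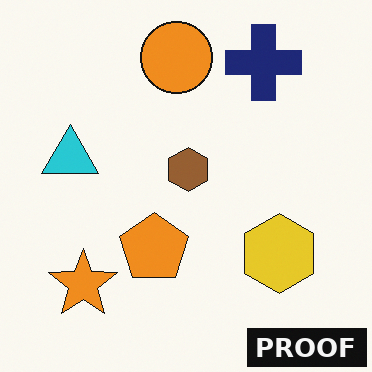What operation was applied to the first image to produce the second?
The second image is the first watermarked with the text "PROOF" in the lower-right corner.

A dark label reading "PROOF" appears in the lower-right corner.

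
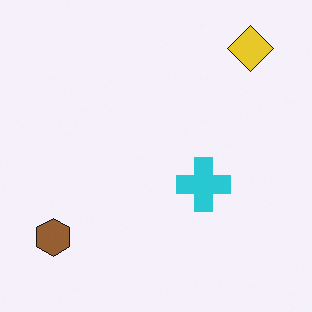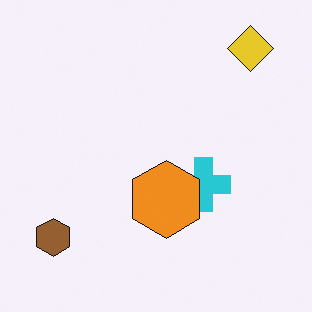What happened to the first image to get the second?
It was overlaid with an additional orange hexagon.

An orange hexagon appears in the second image that is absent from the first.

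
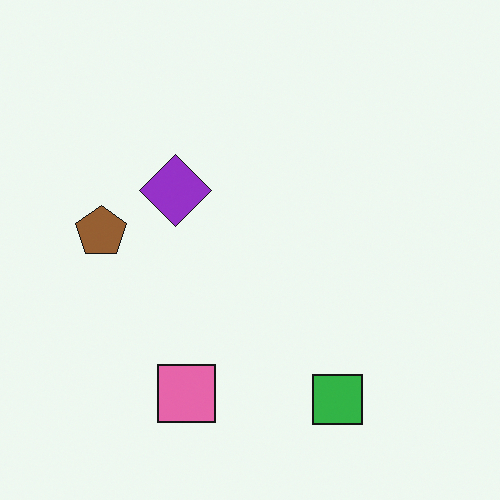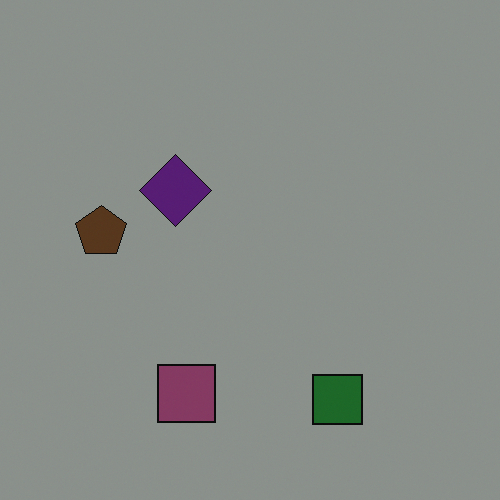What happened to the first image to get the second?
This is the original image substantially darkened.

Every pixel — background and shapes alike — is uniformly darkened.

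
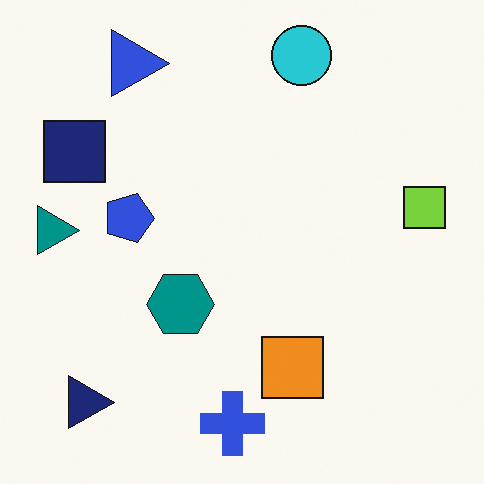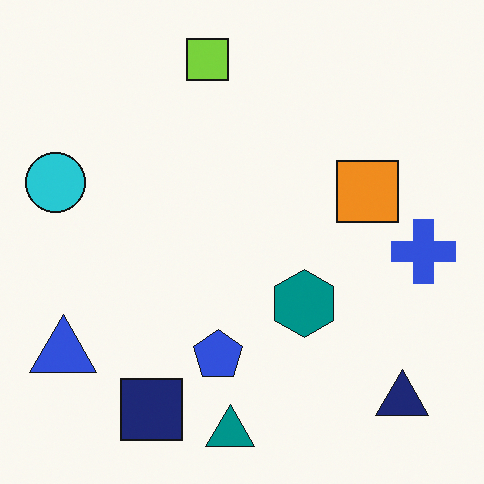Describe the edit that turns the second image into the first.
The first image is the second rotated 90° clockwise.

The navy triangle sits in the bottom-right of the second image and the bottom-left of the first — consistent with a whole-image 90° clockwise rotation.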